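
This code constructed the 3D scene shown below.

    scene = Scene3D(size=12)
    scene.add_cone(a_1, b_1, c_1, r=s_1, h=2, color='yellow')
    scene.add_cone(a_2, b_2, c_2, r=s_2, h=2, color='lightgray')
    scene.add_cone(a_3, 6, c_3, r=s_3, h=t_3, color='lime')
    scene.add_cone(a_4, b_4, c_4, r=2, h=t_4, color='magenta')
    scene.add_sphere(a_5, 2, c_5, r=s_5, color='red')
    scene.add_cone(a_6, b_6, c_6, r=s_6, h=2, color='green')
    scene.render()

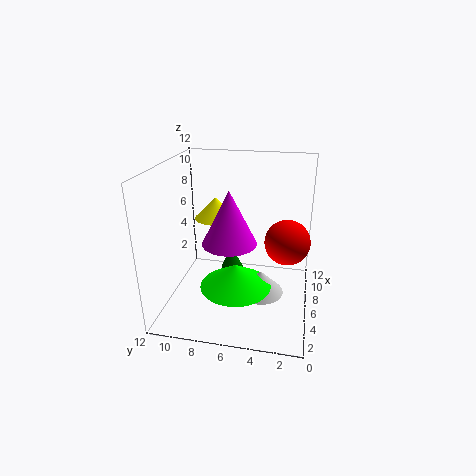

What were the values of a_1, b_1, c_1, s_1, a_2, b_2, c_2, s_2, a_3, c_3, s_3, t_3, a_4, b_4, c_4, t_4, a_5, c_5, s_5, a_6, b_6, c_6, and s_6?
a_1 = 10, b_1 = 9, c_1 = 6, s_1 = 2, a_2 = 6, b_2 = 4, c_2 = 1, s_2 = 2, a_3 = 5, c_3 = 2, s_3 = 3, t_3 = 2, a_4 = 3, b_4 = 6, c_4 = 7, t_4 = 4, a_5 = 8, c_5 = 5, s_5 = 2, a_6 = 8, b_6 = 7, c_6 = 2, s_6 = 1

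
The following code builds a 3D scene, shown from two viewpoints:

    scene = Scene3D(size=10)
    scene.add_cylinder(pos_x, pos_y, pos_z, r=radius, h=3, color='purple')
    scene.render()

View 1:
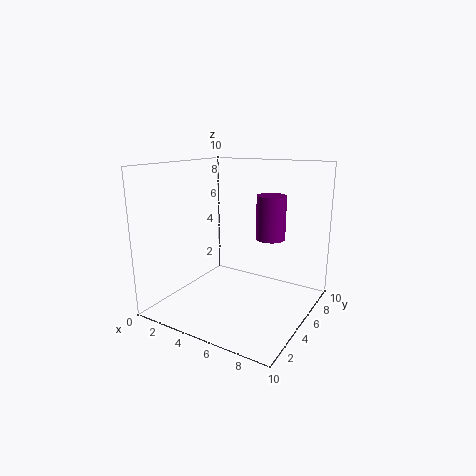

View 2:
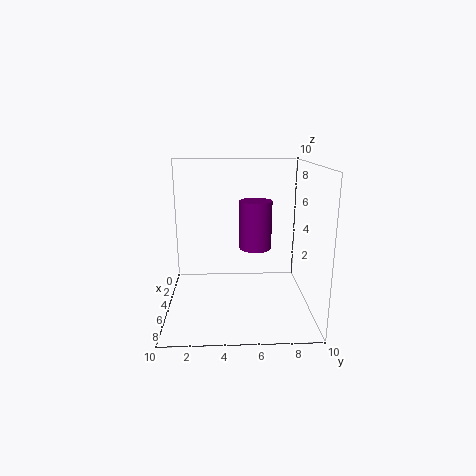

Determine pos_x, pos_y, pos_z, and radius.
pos_x = 7
pos_y = 6
pos_z = 5
radius = 1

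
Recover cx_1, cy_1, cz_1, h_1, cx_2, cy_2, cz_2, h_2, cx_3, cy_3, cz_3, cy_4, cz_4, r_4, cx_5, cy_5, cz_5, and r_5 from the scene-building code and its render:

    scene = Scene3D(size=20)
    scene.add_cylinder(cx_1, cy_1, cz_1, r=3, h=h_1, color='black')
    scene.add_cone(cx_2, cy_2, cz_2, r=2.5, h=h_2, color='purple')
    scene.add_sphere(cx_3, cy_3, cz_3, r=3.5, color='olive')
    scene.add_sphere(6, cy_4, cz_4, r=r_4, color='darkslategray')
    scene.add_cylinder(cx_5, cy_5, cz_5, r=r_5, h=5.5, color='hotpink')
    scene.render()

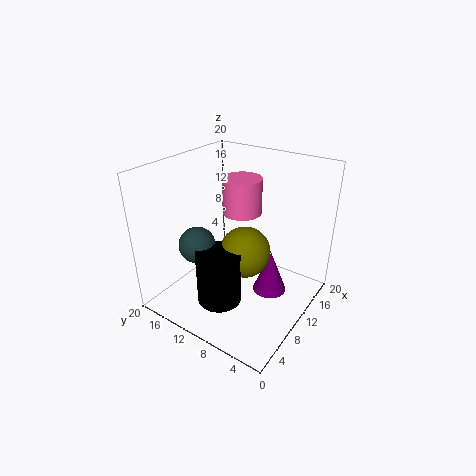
cx_1 = 5.5, cy_1 = 10, cz_1 = 2.5, h_1 = 7.5, cx_2 = 13.5, cy_2 = 6.5, cz_2 = 0.5, h_2 = 6.5, cx_3 = 9.5, cy_3 = 8.5, cz_3 = 8.5, cy_4 = 14, cz_4 = 9.5, r_4 = 2.5, cx_5 = 15.5, cy_5 = 13, cz_5 = 11, r_5 = 3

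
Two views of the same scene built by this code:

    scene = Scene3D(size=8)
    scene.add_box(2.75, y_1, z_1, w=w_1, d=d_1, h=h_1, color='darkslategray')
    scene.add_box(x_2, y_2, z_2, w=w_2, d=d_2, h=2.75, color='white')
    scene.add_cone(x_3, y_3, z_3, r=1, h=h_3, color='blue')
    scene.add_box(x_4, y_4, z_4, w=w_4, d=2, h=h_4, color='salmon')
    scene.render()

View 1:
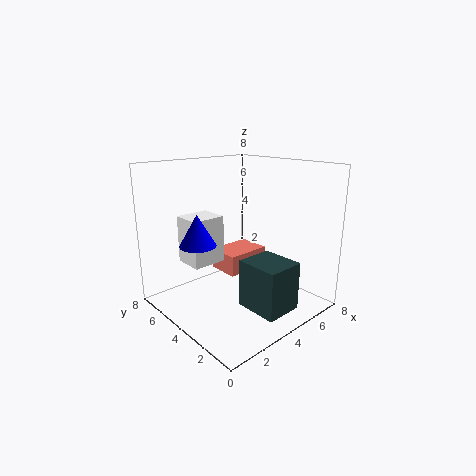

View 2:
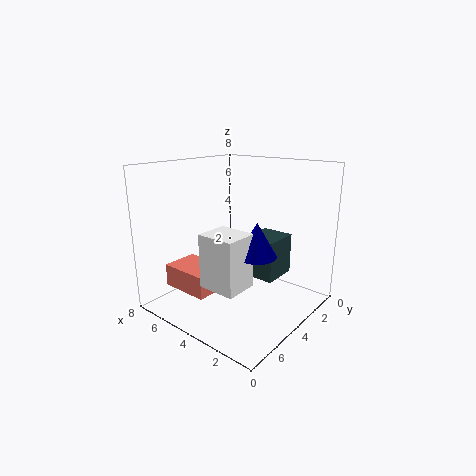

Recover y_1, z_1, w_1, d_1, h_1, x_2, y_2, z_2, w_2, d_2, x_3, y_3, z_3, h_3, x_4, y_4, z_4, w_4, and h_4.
y_1 = 0.25; z_1 = 1; w_1 = 2; d_1 = 2.25; h_1 = 2.5; x_2 = 2; y_2 = 5.25; z_2 = 2.25; w_2 = 2; d_2 = 1.75; x_3 = 2; y_3 = 5; z_3 = 3.75; h_3 = 1.75; x_4 = 4.25; y_4 = 4.75; z_4 = 1.25; w_4 = 2.75; h_4 = 1.25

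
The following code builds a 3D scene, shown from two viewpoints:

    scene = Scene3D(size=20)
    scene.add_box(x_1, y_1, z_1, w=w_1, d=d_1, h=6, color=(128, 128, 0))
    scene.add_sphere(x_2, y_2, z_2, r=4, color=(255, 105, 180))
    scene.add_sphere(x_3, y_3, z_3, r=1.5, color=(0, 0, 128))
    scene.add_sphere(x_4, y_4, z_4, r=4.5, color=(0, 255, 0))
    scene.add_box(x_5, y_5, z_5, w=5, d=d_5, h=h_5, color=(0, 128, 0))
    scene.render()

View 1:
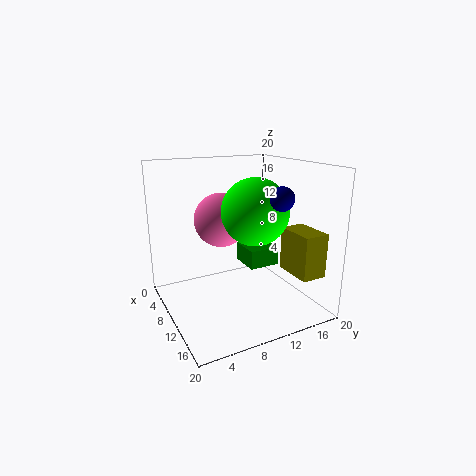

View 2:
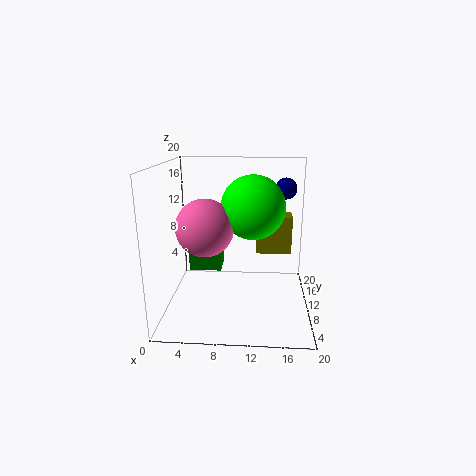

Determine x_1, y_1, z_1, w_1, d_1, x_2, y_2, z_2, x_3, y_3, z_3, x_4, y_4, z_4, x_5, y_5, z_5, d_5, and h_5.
x_1 = 12.5; y_1 = 15.5; z_1 = 5.5; w_1 = 5.5; d_1 = 3.5; x_2 = 5.5; y_2 = 9.5; z_2 = 11.5; x_3 = 16.5; y_3 = 12.5; z_3 = 16.5; x_4 = 12; y_4 = 11.5; z_4 = 14; x_5 = 2; y_5 = 14; z_5 = 3; d_5 = 5; h_5 = 3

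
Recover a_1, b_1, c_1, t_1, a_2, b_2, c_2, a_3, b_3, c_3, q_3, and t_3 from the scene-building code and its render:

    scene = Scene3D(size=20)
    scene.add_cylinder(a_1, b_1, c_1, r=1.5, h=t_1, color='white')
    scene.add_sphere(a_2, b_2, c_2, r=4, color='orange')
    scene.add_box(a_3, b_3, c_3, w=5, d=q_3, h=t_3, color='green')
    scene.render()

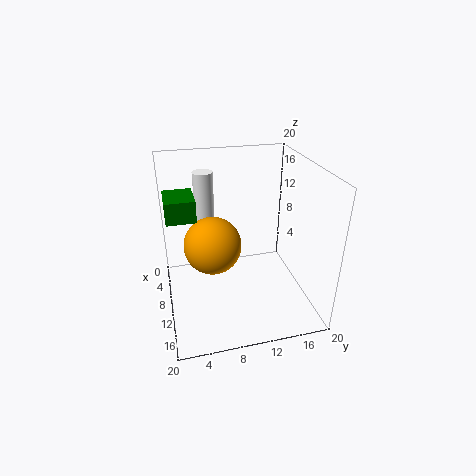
a_1 = 3
b_1 = 6.5
c_1 = 10
t_1 = 7.5
a_2 = 9.5
b_2 = 6.5
c_2 = 9
a_3 = 5
b_3 = 0.5
c_3 = 13
q_3 = 4
t_3 = 3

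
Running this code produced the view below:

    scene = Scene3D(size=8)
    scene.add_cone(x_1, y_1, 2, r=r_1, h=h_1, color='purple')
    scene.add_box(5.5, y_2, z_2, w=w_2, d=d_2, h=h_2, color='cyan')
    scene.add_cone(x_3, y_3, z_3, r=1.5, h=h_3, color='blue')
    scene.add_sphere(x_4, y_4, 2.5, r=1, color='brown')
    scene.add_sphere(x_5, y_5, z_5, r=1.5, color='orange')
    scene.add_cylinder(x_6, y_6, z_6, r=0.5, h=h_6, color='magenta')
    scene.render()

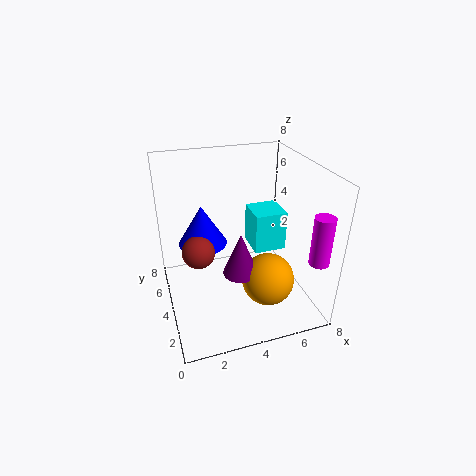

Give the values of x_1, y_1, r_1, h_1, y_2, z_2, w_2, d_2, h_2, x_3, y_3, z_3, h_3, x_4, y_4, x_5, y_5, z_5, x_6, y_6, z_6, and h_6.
x_1 = 4; y_1 = 3.5; r_1 = 1; h_1 = 2.5; y_2 = 5; z_2 = 2; w_2 = 2; d_2 = 2; h_2 = 2.5; x_3 = 2.5; y_3 = 6.5; z_3 = 2.5; h_3 = 2.5; x_4 = 2; y_4 = 5.5; x_5 = 5.5; y_5 = 3; z_5 = 1.5; x_6 = 7; y_6 = 0.5; z_6 = 4; h_6 = 2.5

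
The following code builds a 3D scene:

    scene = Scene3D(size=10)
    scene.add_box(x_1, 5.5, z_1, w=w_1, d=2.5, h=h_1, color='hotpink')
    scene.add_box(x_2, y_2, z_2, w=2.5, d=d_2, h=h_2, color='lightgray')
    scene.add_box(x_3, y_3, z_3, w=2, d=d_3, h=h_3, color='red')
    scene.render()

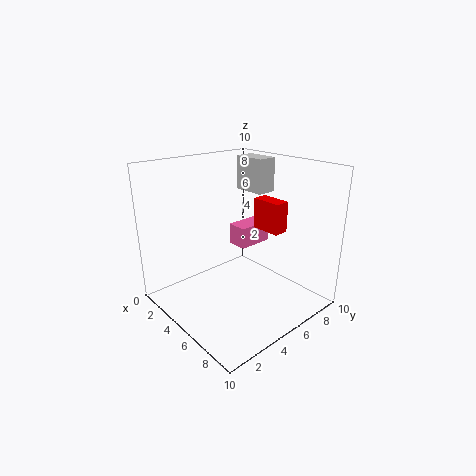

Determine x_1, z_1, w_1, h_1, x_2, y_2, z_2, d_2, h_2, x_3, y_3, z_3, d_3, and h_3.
x_1 = 3.5
z_1 = 4
w_1 = 1.5
h_1 = 1.5
x_2 = 2
y_2 = 7.5
z_2 = 7.5
d_2 = 1.5
h_2 = 2.5
x_3 = 6
y_3 = 5.5
z_3 = 6
d_3 = 1
h_3 = 2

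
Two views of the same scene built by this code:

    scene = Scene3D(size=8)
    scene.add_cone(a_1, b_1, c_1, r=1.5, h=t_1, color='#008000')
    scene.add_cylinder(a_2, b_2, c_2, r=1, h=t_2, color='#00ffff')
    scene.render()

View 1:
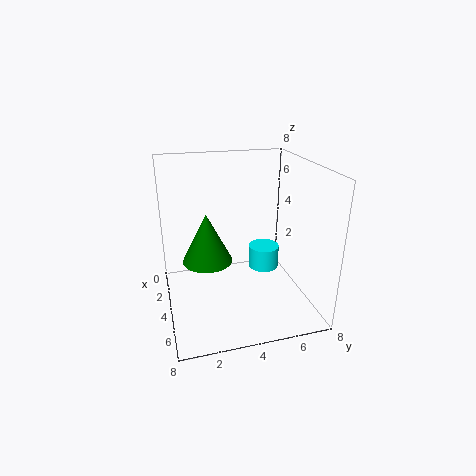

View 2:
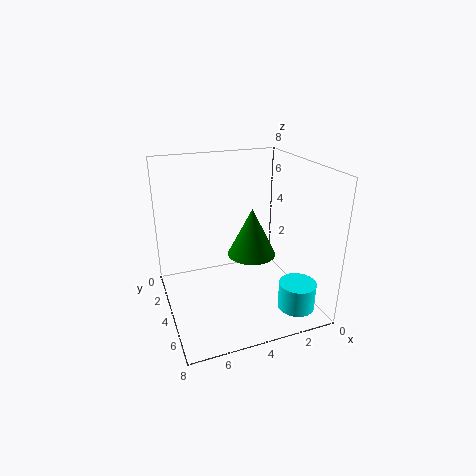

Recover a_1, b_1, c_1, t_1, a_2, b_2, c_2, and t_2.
a_1 = 2.5; b_1 = 2.5; c_1 = 2; t_1 = 3; a_2 = 1.5; b_2 = 6.5; c_2 = 0.5; t_2 = 1.5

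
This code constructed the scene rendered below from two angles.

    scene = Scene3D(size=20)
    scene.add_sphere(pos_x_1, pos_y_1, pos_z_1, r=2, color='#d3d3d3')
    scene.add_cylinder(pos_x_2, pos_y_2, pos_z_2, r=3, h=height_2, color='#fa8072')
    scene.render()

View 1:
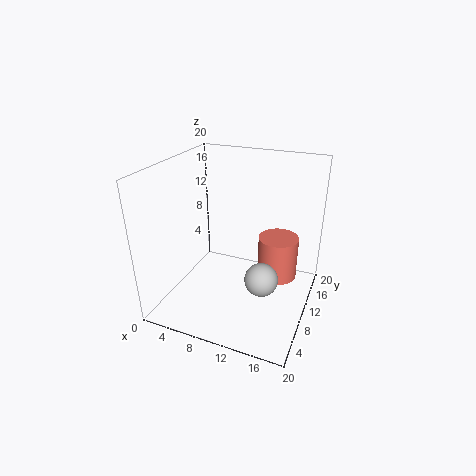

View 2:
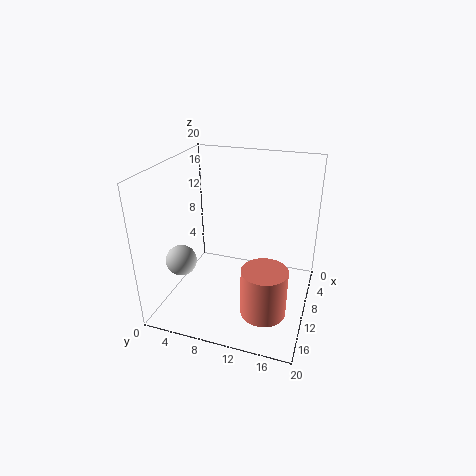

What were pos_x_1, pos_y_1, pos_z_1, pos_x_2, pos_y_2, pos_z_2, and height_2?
pos_x_1 = 15.5
pos_y_1 = 4
pos_z_1 = 8.5
pos_x_2 = 14.5
pos_y_2 = 15
pos_z_2 = 2
height_2 = 6.5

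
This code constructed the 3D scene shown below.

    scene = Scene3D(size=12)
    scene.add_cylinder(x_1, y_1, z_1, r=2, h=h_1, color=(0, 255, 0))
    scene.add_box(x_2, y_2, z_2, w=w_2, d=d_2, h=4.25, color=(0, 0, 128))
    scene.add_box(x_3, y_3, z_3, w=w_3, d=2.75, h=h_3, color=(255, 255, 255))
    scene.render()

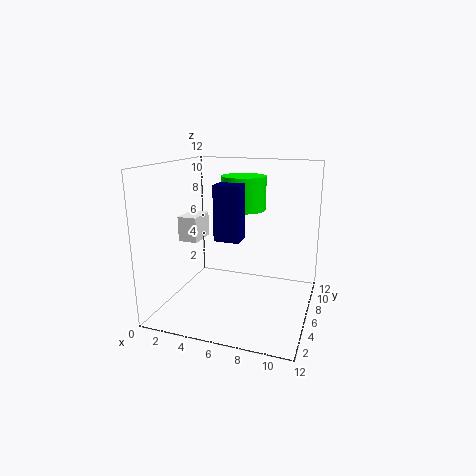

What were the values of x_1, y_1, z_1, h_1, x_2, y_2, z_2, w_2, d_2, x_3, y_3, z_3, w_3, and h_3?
x_1 = 5.5, y_1 = 9, z_1 = 7.75, h_1 = 3, x_2 = 5, y_2 = 3.25, z_2 = 6.5, w_2 = 2, d_2 = 1.5, x_3 = 0.25, y_3 = 6.25, z_3 = 5, w_3 = 1.75, h_3 = 2.25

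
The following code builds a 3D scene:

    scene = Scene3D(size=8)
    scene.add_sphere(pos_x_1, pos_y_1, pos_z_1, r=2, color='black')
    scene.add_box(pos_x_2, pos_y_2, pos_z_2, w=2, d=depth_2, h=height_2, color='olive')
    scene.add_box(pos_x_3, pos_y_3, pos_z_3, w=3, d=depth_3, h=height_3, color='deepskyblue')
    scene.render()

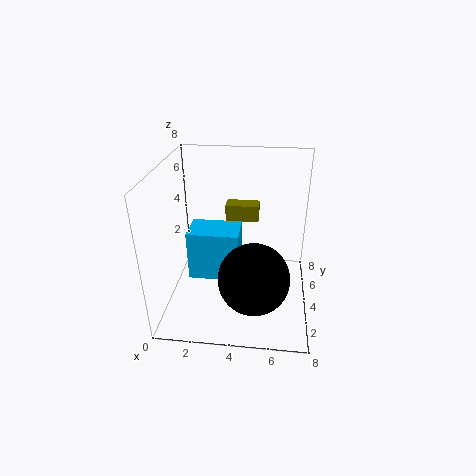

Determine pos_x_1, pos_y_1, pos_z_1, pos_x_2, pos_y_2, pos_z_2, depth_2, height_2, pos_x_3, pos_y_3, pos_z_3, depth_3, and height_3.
pos_x_1 = 5, pos_y_1 = 3, pos_z_1 = 2, pos_x_2 = 3, pos_y_2 = 6, pos_z_2 = 4, depth_2 = 1, height_2 = 1, pos_x_3 = 1, pos_y_3 = 4, pos_z_3 = 1, depth_3 = 2, height_3 = 3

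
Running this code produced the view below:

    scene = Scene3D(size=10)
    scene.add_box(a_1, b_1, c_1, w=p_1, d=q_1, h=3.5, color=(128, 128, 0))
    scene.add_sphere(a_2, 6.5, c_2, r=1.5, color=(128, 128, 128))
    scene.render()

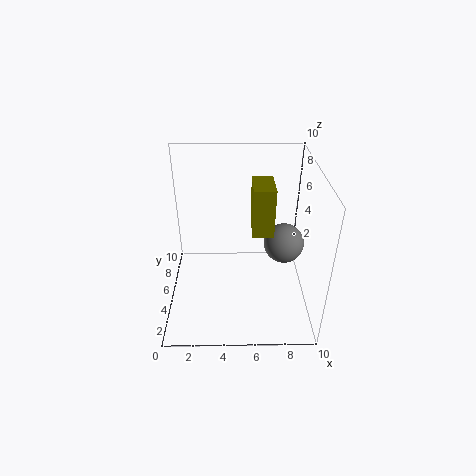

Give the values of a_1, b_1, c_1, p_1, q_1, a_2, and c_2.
a_1 = 6, b_1 = 5, c_1 = 5, p_1 = 1.5, q_1 = 2.5, a_2 = 8.5, c_2 = 3.5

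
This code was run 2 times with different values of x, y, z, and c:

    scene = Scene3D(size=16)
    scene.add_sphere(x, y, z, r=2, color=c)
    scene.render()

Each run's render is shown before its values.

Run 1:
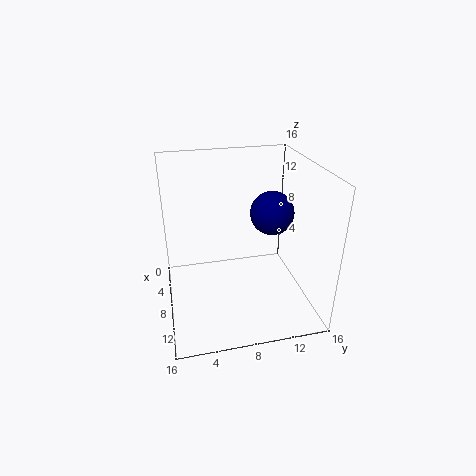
x = 13, y = 10, z = 13, c = 'navy'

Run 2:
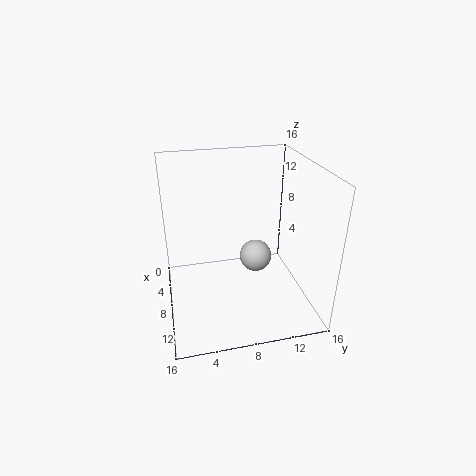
x = 5, y = 11, z = 3.5, c = 'lightgray'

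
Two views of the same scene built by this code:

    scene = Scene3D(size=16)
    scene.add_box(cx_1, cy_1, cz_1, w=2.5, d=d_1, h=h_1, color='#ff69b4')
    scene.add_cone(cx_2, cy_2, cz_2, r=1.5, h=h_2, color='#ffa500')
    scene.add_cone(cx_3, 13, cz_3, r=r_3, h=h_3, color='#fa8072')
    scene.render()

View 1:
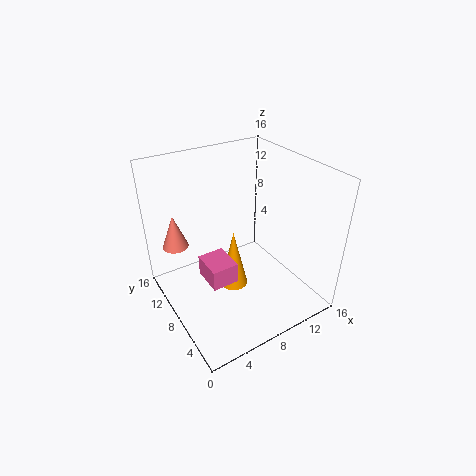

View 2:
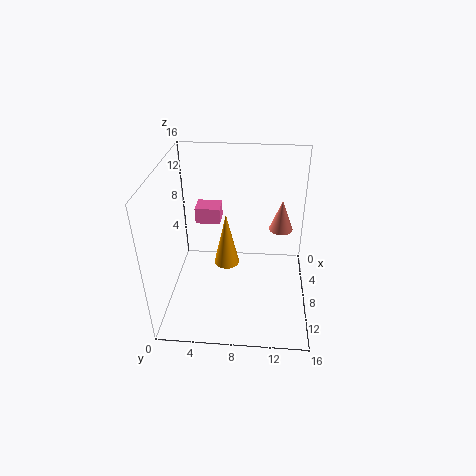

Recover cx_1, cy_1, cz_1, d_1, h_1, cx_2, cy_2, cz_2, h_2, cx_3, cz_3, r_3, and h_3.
cx_1 = 2, cy_1 = 2.5, cz_1 = 7.5, d_1 = 3, h_1 = 2, cx_2 = 6.5, cy_2 = 6.5, cz_2 = 3.5, h_2 = 6.5, cx_3 = 2.5, cz_3 = 6, r_3 = 1.5, h_3 = 4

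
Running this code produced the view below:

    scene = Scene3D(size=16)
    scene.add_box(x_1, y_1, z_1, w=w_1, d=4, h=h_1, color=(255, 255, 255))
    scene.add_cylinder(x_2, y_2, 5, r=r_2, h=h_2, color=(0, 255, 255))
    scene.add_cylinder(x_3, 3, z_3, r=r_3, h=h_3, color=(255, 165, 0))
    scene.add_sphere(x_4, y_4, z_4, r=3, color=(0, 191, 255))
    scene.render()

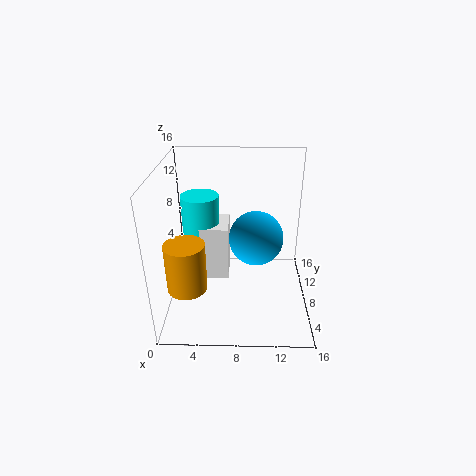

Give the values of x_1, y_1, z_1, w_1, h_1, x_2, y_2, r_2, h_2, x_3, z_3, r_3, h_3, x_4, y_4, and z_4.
x_1 = 4, y_1 = 6, z_1 = 4, w_1 = 3, h_1 = 6, x_2 = 4, y_2 = 8, r_2 = 2, h_2 = 8, x_3 = 3, z_3 = 5, r_3 = 2, h_3 = 5, x_4 = 10, y_4 = 8, z_4 = 8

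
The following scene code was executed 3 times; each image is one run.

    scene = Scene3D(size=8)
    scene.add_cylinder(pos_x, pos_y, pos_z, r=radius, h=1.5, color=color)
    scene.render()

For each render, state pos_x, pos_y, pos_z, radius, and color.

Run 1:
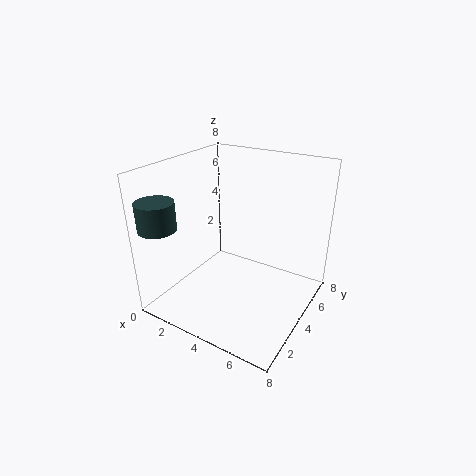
pos_x = 1
pos_y = 1
pos_z = 5
radius = 1
color = 'darkslategray'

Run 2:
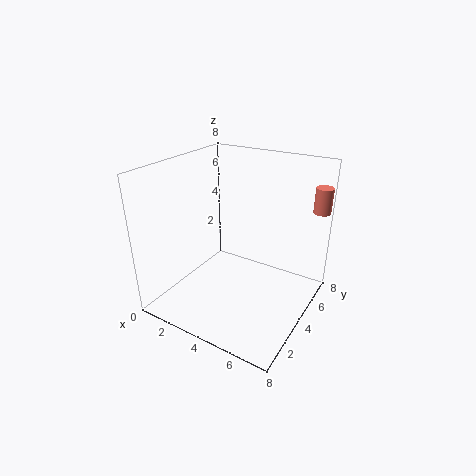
pos_x = 7.5
pos_y = 7.5
pos_z = 5
radius = 0.5
color = 'salmon'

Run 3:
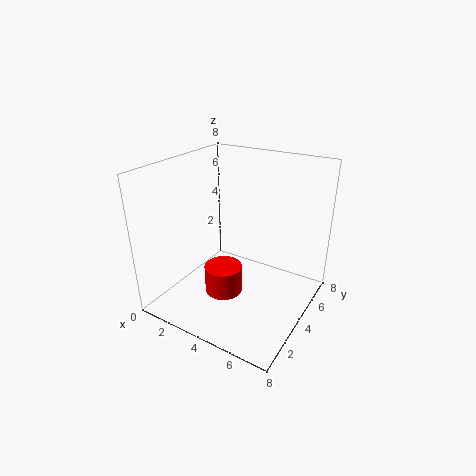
pos_x = 4
pos_y = 2.5
pos_z = 1.5
radius = 1
color = 'red'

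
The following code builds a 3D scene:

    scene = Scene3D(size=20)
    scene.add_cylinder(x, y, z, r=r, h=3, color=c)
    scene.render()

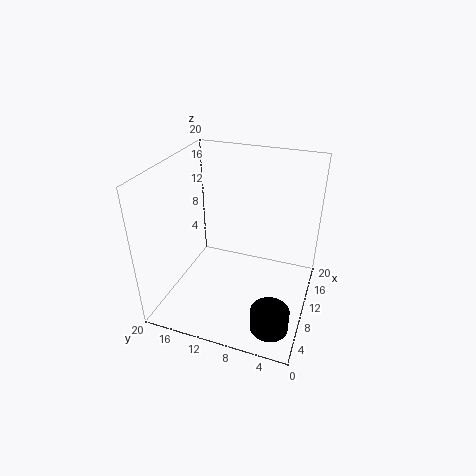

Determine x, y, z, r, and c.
x = 4
y = 3.5
z = 1
r = 2.5
c = 'black'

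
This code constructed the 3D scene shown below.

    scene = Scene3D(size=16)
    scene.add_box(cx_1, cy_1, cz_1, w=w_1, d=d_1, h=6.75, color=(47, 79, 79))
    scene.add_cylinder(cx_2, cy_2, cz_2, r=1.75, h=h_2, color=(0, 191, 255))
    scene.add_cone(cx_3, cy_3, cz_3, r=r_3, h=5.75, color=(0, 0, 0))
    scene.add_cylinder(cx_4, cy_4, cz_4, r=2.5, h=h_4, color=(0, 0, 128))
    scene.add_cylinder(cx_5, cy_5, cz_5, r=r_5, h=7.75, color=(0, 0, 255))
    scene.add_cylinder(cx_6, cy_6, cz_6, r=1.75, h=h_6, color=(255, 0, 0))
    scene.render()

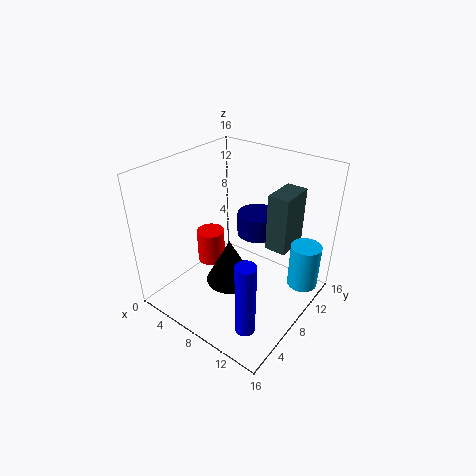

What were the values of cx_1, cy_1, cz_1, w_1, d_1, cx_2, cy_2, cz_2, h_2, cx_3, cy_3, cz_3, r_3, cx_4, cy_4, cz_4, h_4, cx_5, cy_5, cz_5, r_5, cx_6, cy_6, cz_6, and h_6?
cx_1 = 9.75
cy_1 = 11
cz_1 = 5.75
w_1 = 2.5
d_1 = 4.25
cx_2 = 14.25
cy_2 = 12.5
cz_2 = 1.75
h_2 = 5.25
cx_3 = 5.75
cy_3 = 9.25
cz_3 = 0.25
r_3 = 3
cx_4 = 7.25
cy_4 = 13
cz_4 = 6
h_4 = 2.75
cx_5 = 13.25
cy_5 = 2.25
cz_5 = 2.25
r_5 = 1
cx_6 = 2.25
cy_6 = 9.75
cz_6 = 1.75
h_6 = 4.25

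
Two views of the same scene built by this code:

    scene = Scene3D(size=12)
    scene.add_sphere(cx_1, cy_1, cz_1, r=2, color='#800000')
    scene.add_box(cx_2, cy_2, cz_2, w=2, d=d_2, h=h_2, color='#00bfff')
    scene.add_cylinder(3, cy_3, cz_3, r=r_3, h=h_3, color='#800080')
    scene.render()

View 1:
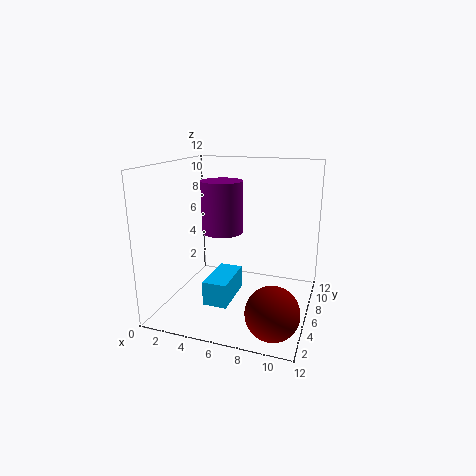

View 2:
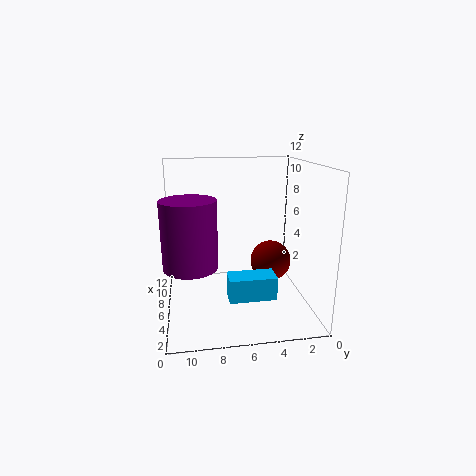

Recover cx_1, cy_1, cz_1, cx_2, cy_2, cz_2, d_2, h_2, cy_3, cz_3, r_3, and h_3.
cx_1 = 10
cy_1 = 2
cz_1 = 2
cx_2 = 4
cy_2 = 3
cz_2 = 1
d_2 = 4
h_2 = 2
cy_3 = 10
cz_3 = 5
r_3 = 2
h_3 = 5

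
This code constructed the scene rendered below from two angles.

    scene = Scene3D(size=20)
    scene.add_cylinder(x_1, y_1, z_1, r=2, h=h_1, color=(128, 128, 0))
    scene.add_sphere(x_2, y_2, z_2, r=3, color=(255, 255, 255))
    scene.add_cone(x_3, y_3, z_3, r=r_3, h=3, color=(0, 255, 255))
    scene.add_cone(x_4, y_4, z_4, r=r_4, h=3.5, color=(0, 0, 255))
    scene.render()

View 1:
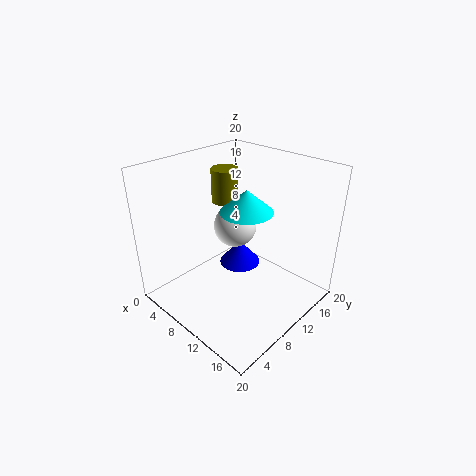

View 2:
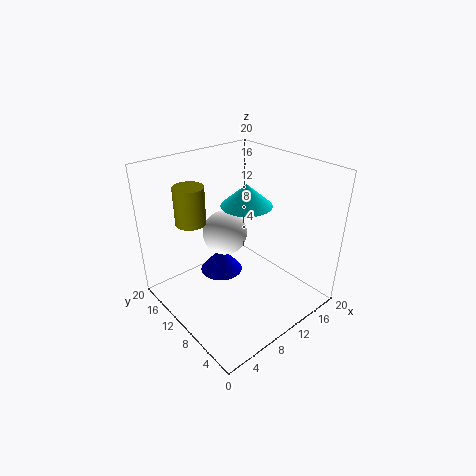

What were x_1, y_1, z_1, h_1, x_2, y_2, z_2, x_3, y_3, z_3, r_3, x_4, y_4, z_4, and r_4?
x_1 = 4.5, y_1 = 13, z_1 = 13, h_1 = 5, x_2 = 8.5, y_2 = 11, z_2 = 11, x_3 = 11.5, y_3 = 10, z_3 = 14.5, r_3 = 3.5, x_4 = 8.5, y_4 = 12, z_4 = 4.5, r_4 = 3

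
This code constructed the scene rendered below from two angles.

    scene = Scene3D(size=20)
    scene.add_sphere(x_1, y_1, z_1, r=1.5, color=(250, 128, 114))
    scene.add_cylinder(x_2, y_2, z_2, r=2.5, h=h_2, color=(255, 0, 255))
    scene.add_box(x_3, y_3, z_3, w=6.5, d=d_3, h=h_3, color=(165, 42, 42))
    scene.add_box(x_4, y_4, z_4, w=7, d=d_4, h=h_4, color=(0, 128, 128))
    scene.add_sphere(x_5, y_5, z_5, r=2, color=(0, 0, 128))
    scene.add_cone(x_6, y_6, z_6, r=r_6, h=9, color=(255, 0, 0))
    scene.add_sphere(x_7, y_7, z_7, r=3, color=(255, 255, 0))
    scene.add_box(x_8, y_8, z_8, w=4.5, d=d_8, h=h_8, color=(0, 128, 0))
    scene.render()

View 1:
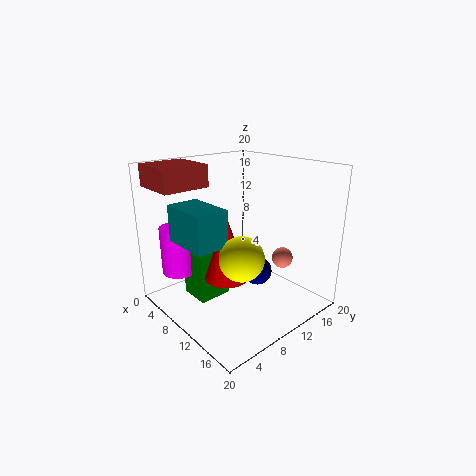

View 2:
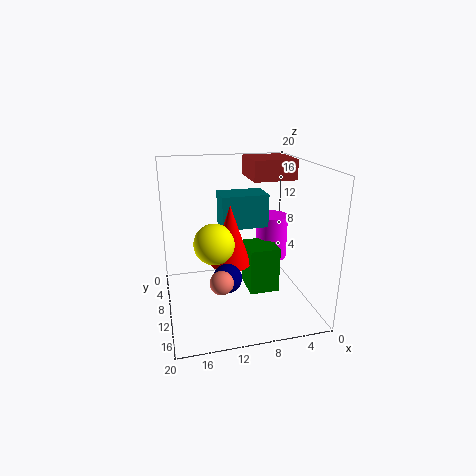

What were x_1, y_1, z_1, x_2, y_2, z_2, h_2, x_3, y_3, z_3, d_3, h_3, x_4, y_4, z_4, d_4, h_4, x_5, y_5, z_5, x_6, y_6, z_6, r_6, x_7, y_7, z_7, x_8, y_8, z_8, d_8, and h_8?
x_1 = 13.5; y_1 = 15.5; z_1 = 6.5; x_2 = 3; y_2 = 4.5; z_2 = 4; h_2 = 7; x_3 = 0.5; y_3 = 1; z_3 = 17; d_3 = 6.5; h_3 = 3; x_4 = 4.5; y_4 = 2.5; z_4 = 10; d_4 = 4.5; h_4 = 5; x_5 = 12; y_5 = 12; z_5 = 5; x_6 = 10.5; y_6 = 7.5; z_6 = 5; r_6 = 3; x_7 = 13; y_7 = 8; z_7 = 8.5; x_8 = 3.5; y_8 = 5; z_8 = 0.5; d_8 = 5; h_8 = 7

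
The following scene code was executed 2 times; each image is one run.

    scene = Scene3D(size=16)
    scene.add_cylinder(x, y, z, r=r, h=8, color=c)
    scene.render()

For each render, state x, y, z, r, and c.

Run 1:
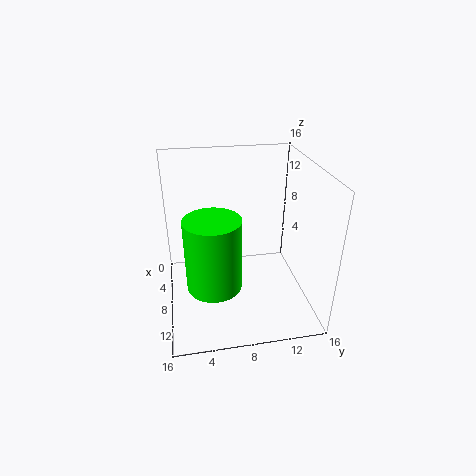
x = 10; y = 5; z = 3.5; r = 3; c = 'lime'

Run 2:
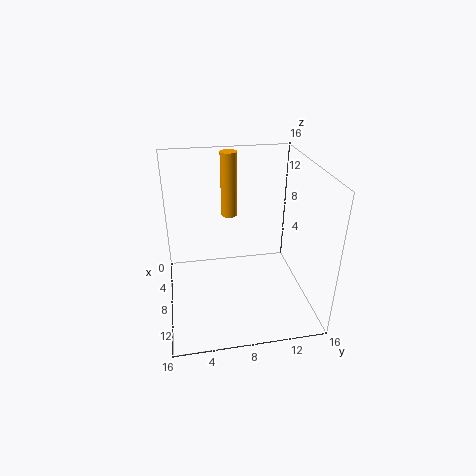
x = 2; y = 8; z = 8; r = 1; c = 'orange'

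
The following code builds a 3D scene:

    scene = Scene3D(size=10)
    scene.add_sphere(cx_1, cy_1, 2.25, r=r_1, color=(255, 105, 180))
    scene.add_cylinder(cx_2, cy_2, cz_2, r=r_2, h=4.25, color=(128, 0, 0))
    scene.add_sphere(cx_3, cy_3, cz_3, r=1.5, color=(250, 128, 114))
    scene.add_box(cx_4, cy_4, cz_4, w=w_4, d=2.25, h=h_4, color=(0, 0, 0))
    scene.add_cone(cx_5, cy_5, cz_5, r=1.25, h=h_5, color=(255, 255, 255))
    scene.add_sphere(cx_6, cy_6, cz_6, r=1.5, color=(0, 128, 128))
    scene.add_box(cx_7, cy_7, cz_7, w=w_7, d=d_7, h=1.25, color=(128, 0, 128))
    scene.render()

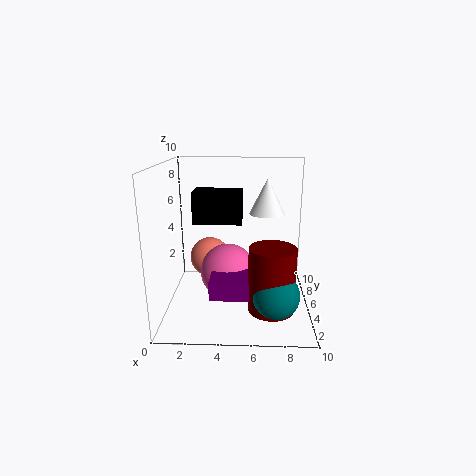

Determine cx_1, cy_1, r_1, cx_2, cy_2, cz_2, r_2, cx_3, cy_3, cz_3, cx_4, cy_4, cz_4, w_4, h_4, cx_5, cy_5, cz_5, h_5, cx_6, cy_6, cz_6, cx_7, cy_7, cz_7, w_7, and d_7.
cx_1 = 4.25; cy_1 = 5.5; r_1 = 2; cx_2 = 7.25; cy_2 = 2.5; cz_2 = 1; r_2 = 1.5; cx_3 = 2.75; cy_3 = 7; cz_3 = 2.75; cx_4 = 1.75; cy_4 = 5.5; cz_4 = 5.75; w_4 = 3.5; h_4 = 2.25; cx_5 = 7; cy_5 = 6; cz_5 = 6.5; h_5 = 2.5; cx_6 = 7.5; cy_6 = 2; cz_6 = 2.25; cx_7 = 3.25; cy_7 = 2; cz_7 = 1.75; w_7 = 3.25; d_7 = 2.25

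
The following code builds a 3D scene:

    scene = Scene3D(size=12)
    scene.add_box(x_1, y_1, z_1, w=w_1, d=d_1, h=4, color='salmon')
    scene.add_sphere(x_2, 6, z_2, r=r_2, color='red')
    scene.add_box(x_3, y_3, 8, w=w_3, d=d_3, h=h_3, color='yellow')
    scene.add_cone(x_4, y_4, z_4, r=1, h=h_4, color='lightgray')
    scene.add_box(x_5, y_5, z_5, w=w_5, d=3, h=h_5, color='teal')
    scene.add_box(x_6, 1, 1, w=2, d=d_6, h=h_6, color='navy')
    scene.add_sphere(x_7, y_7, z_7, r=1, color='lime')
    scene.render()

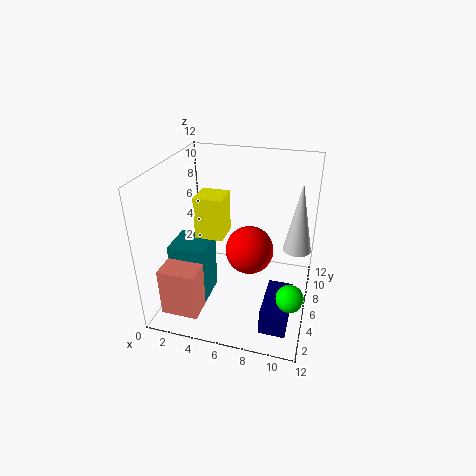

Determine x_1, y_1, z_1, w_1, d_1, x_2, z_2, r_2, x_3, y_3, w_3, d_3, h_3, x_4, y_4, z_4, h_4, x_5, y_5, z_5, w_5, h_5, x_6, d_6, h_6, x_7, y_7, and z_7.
x_1 = 1; y_1 = 1; z_1 = 1; w_1 = 3; d_1 = 2; x_2 = 7; z_2 = 5; r_2 = 2; x_3 = 4; y_3 = 2; w_3 = 2; d_3 = 2; h_3 = 3; x_4 = 11; y_4 = 4; z_4 = 7; h_4 = 5; x_5 = 1; y_5 = 3; z_5 = 1; w_5 = 3; h_5 = 5; x_6 = 9; d_6 = 4; h_6 = 2; x_7 = 11; y_7 = 2; z_7 = 4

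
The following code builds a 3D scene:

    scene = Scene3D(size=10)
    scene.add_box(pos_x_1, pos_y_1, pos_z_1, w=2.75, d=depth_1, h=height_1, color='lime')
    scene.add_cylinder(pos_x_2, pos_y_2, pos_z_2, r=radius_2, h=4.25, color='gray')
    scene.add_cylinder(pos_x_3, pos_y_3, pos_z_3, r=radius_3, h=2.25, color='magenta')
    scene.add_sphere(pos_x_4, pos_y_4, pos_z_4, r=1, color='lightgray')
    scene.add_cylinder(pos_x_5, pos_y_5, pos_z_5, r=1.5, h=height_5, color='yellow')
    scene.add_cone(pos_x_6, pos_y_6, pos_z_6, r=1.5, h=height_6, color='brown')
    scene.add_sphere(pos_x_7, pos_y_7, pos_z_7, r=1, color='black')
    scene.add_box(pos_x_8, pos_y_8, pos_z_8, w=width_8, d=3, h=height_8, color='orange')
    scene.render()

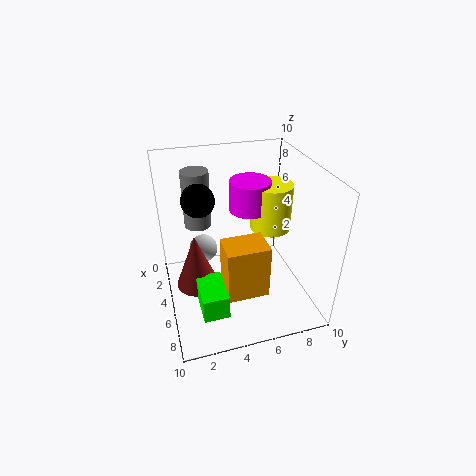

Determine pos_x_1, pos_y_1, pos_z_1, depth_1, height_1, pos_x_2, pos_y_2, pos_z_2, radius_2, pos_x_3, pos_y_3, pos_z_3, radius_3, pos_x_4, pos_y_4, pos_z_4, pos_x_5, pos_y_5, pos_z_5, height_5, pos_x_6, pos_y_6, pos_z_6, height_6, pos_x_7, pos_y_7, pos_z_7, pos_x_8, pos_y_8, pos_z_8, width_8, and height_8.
pos_x_1 = 5.5, pos_y_1 = 1.75, pos_z_1 = 1, depth_1 = 1.75, height_1 = 1.75, pos_x_2 = 2, pos_y_2 = 2.75, pos_z_2 = 4.75, radius_2 = 1, pos_x_3 = 3, pos_y_3 = 6.5, pos_z_3 = 6, radius_3 = 1.5, pos_x_4 = 3.75, pos_y_4 = 2.75, pos_z_4 = 3.75, pos_x_5 = 3.5, pos_y_5 = 8, pos_z_5 = 4.5, height_5 = 3.5, pos_x_6 = 4.75, pos_y_6 = 2, pos_z_6 = 1.5, height_6 = 4, pos_x_7 = 6, pos_y_7 = 2.25, pos_z_7 = 8.75, pos_x_8 = 4.75, pos_y_8 = 3.75, pos_z_8 = 1, width_8 = 2.25, height_8 = 4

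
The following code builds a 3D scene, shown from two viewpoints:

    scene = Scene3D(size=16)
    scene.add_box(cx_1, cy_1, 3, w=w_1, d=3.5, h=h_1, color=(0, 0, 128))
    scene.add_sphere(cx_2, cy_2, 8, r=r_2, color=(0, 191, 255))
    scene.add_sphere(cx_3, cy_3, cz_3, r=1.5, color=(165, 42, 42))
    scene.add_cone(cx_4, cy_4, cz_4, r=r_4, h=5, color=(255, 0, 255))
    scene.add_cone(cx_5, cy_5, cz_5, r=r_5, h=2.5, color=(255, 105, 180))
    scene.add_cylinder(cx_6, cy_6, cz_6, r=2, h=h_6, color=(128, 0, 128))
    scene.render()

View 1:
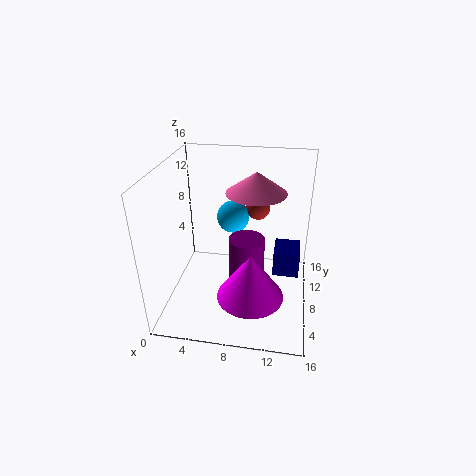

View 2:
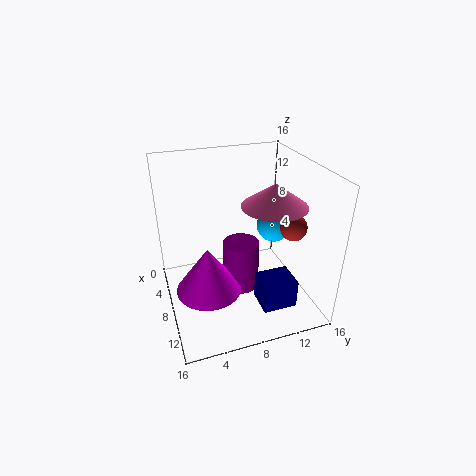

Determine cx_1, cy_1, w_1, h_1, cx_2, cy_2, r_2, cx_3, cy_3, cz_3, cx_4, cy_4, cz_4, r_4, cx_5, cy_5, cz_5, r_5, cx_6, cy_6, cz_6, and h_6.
cx_1 = 12; cy_1 = 8.5; w_1 = 3; h_1 = 3; cx_2 = 6.5; cy_2 = 13; r_2 = 2; cx_3 = 9.5; cy_3 = 14; cz_3 = 9; cx_4 = 10; cy_4 = 4; cz_4 = 3.5; r_4 = 3.5; cx_5 = 9.5; cy_5 = 11.5; cz_5 = 12; r_5 = 3.5; cx_6 = 9; cy_6 = 8; cz_6 = 2.5; h_6 = 5.5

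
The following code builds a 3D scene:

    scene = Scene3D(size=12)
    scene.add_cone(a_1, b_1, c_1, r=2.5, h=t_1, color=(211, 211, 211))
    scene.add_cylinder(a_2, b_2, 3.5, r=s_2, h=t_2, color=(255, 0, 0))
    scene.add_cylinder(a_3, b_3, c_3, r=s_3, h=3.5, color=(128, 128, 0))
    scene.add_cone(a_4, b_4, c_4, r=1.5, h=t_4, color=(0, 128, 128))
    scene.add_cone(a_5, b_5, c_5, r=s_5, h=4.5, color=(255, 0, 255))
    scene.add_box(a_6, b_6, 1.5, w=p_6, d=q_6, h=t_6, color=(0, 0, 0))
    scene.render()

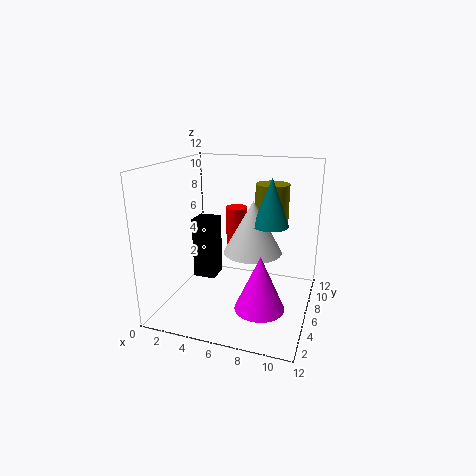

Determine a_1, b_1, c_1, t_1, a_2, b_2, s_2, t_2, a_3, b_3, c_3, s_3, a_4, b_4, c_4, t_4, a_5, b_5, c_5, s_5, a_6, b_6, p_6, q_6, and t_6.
a_1 = 7; b_1 = 7; c_1 = 4.5; t_1 = 4.5; a_2 = 4.5; b_2 = 10; s_2 = 1; t_2 = 4; a_3 = 8; b_3 = 9.5; c_3 = 6.5; s_3 = 1.5; a_4 = 8.5; b_4 = 7; c_4 = 7; t_4 = 4; a_5 = 8.5; b_5 = 4; c_5 = 1; s_5 = 2; a_6 = 1.5; b_6 = 6.5; p_6 = 2; q_6 = 2; t_6 = 5.5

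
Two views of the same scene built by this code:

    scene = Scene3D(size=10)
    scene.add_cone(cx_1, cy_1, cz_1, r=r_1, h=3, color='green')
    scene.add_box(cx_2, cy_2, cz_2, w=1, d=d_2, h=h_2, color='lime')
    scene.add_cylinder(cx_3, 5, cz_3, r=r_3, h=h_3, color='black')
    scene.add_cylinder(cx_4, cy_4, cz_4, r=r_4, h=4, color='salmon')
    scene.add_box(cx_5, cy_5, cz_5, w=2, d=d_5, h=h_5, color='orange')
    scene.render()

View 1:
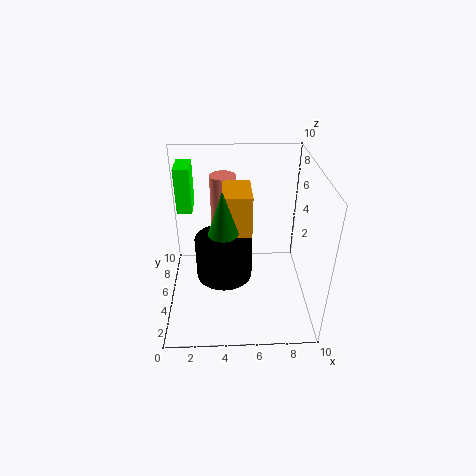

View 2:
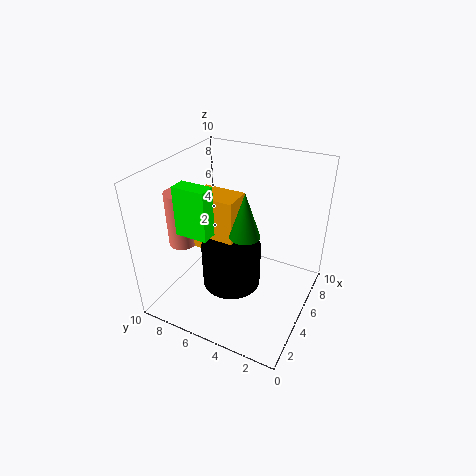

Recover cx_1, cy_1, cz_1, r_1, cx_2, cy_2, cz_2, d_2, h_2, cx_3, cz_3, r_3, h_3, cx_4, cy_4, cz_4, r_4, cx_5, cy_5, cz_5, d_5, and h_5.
cx_1 = 4
cy_1 = 4
cz_1 = 6
r_1 = 1
cx_2 = 1
cy_2 = 5
cz_2 = 7
d_2 = 2
h_2 = 3
cx_3 = 4
cz_3 = 2
r_3 = 2
h_3 = 3
cx_4 = 4
cy_4 = 9
cz_4 = 4
r_4 = 1
cx_5 = 4
cy_5 = 5
cz_5 = 4
d_5 = 3
h_5 = 4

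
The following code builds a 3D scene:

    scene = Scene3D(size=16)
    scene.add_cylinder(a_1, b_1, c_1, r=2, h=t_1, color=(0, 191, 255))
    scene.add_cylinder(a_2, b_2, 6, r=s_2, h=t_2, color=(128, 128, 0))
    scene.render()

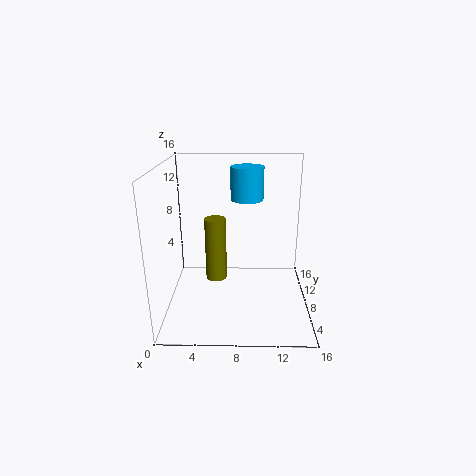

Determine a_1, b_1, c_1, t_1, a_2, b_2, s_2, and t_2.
a_1 = 9
b_1 = 13
c_1 = 11
t_1 = 4
a_2 = 6
b_2 = 3
s_2 = 1
t_2 = 6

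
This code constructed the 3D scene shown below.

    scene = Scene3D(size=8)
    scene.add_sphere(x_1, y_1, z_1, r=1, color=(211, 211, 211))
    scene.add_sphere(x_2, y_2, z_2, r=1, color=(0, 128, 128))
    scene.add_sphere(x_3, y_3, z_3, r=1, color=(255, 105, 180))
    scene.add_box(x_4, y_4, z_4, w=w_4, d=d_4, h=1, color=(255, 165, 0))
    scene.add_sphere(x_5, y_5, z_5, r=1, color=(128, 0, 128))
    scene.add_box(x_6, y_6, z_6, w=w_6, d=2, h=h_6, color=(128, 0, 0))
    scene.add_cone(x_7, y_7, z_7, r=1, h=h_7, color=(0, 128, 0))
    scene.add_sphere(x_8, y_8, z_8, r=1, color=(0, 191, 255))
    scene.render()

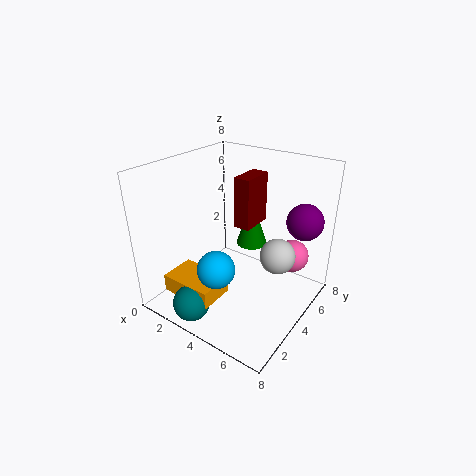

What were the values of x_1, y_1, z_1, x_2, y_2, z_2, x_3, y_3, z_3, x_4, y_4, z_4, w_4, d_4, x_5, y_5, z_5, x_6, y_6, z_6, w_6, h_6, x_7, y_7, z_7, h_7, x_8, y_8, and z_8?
x_1 = 6
y_1 = 5
z_1 = 3
x_2 = 3
y_2 = 1
z_2 = 1
x_3 = 6
y_3 = 7
z_3 = 2
x_4 = 1
y_4 = 1
z_4 = 1
w_4 = 3
d_4 = 2
x_5 = 7
y_5 = 6
z_5 = 5
x_6 = 3
y_6 = 5
z_6 = 4
w_6 = 1
h_6 = 3
x_7 = 3
y_7 = 7
z_7 = 2
h_7 = 3
x_8 = 4
y_8 = 2
z_8 = 3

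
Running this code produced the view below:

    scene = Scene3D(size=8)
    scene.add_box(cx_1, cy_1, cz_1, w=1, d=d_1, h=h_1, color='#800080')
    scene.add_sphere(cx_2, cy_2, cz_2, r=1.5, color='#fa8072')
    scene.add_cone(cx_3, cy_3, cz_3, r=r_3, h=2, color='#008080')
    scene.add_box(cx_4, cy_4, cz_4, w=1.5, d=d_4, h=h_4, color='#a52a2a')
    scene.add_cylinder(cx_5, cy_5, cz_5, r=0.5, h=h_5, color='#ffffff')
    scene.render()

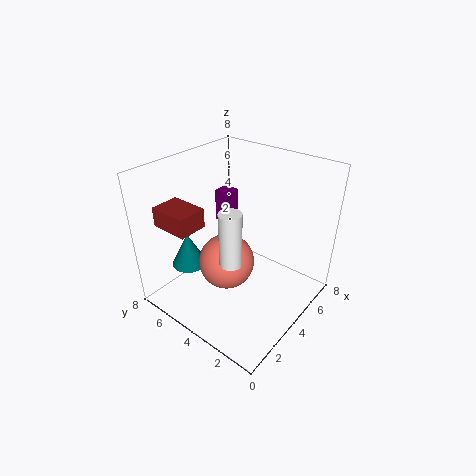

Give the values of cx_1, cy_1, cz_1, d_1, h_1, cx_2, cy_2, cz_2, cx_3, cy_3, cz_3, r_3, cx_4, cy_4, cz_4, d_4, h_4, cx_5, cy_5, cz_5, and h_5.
cx_1 = 5.5; cy_1 = 6; cz_1 = 3.5; d_1 = 1; h_1 = 2; cx_2 = 3; cy_2 = 4; cz_2 = 3; cx_3 = 2.5; cy_3 = 6.5; cz_3 = 2; r_3 = 1; cx_4 = 0.5; cy_4 = 4.5; cz_4 = 5.5; d_4 = 2; h_4 = 1; cx_5 = 1; cy_5 = 2; cz_5 = 5; h_5 = 2.5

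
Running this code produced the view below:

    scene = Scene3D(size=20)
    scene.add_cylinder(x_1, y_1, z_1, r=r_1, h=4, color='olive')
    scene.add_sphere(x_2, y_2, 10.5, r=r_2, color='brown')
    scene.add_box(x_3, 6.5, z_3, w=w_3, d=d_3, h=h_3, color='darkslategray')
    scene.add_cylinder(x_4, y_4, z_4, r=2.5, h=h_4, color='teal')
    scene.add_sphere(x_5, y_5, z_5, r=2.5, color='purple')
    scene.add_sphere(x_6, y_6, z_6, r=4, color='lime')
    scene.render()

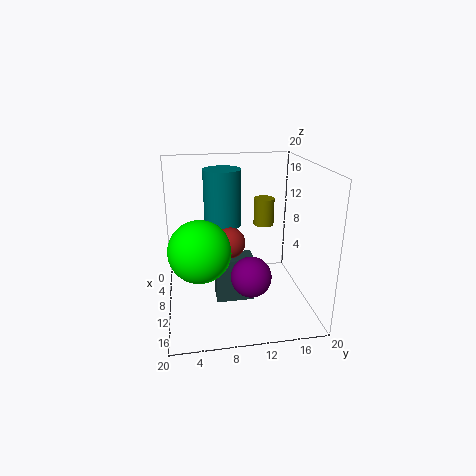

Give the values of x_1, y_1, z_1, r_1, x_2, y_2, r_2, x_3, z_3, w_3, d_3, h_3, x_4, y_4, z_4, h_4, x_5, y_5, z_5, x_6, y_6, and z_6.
x_1 = 6.5; y_1 = 14.5; z_1 = 10.5; r_1 = 1.5; x_2 = 12.5; y_2 = 8.5; r_2 = 2; x_3 = 11; z_3 = 2.5; w_3 = 3; d_3 = 5; h_3 = 6; x_4 = 9.5; y_4 = 8; z_4 = 12; h_4 = 7.5; x_5 = 16.5; y_5 = 10.5; z_5 = 7.5; x_6 = 13.5; y_6 = 4.5; z_6 = 10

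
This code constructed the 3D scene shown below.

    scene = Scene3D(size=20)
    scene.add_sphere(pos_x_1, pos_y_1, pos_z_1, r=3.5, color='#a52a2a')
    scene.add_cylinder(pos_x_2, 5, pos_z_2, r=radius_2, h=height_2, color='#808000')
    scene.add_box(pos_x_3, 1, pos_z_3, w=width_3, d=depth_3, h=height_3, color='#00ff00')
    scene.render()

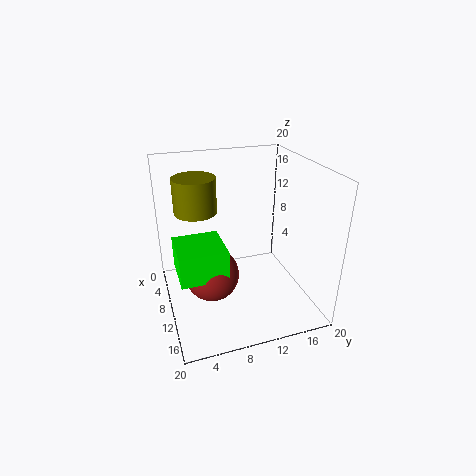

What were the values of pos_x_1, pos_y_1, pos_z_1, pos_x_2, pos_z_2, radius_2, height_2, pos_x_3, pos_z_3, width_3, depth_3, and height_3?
pos_x_1 = 12.75
pos_y_1 = 5.5
pos_z_1 = 6.75
pos_x_2 = 6.25
pos_z_2 = 13
radius_2 = 3
height_2 = 5
pos_x_3 = 9.75
pos_z_3 = 7.5
width_3 = 6
depth_3 = 6
height_3 = 4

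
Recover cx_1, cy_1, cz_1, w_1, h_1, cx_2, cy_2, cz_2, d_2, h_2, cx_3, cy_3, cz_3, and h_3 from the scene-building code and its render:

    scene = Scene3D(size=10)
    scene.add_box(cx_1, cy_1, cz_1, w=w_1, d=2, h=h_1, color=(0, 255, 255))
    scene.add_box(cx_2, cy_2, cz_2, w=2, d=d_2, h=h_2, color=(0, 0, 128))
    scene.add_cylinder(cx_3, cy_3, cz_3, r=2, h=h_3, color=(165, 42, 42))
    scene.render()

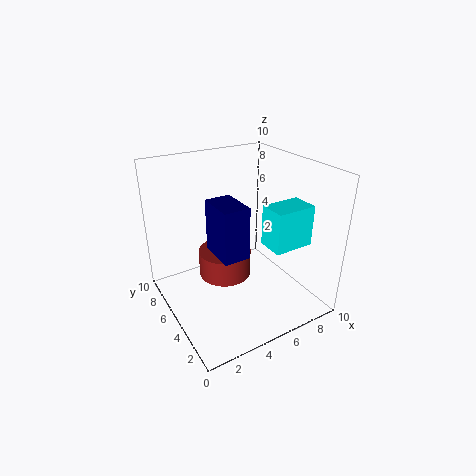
cx_1 = 7, cy_1 = 3, cz_1 = 4, w_1 = 3, h_1 = 3, cx_2 = 4, cy_2 = 5, cz_2 = 3, d_2 = 3, h_2 = 4, cx_3 = 5, cy_3 = 7, cz_3 = 1, h_3 = 2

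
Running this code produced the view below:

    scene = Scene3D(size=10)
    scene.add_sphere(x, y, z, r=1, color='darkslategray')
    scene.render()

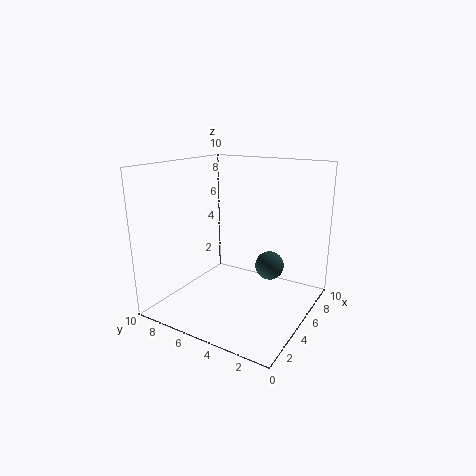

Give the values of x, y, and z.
x = 6, y = 3, z = 3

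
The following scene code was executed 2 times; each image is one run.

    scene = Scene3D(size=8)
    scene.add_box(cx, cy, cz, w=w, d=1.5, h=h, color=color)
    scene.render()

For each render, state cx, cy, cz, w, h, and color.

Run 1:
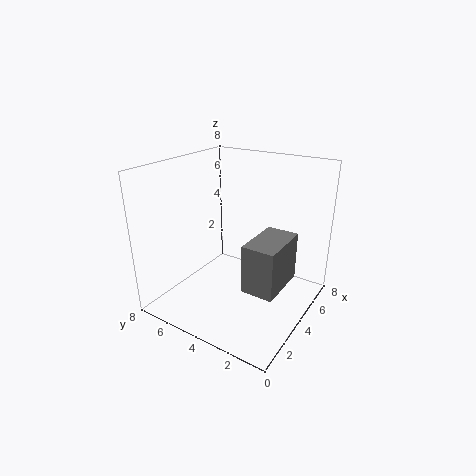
cx = 0.75
cy = 0.25
cz = 3.25
w = 2.5
h = 2.25
color = 'gray'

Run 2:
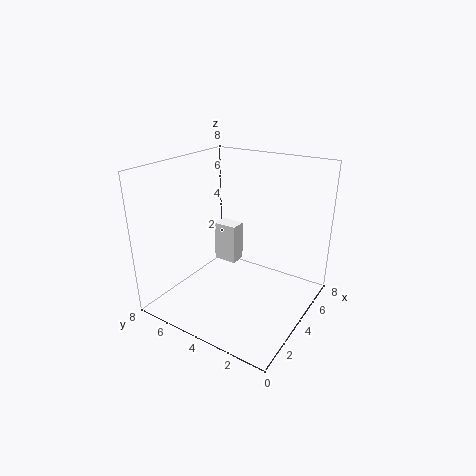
cx = 5.5
cy = 5.25
cz = 1.25
w = 1
h = 2.5
color = 'white'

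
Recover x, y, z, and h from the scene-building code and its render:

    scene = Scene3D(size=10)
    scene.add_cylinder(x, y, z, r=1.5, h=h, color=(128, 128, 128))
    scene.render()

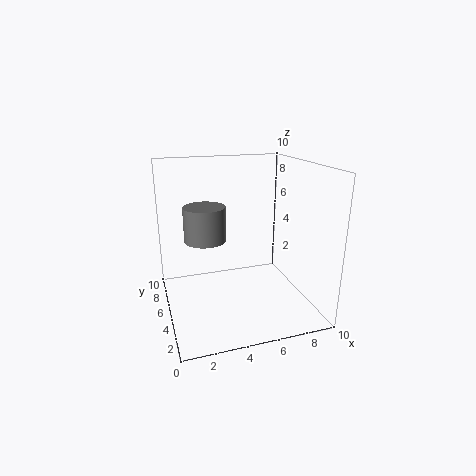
x = 3; y = 6.5; z = 4.5; h = 2.5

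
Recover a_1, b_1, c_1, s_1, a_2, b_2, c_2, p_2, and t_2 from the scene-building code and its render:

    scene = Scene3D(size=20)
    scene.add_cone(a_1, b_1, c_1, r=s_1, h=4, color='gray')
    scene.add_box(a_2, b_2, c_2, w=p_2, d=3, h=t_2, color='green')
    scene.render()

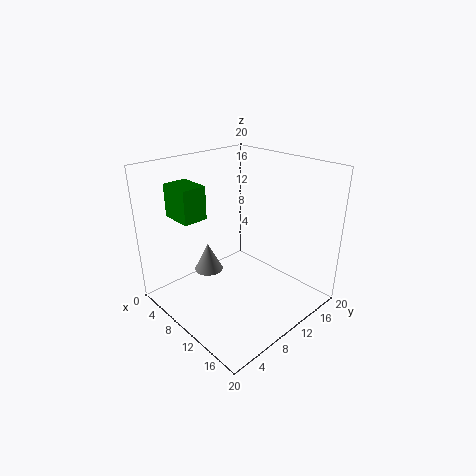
a_1 = 7; b_1 = 7; c_1 = 5; s_1 = 2; a_2 = 7; b_2 = 1; c_2 = 15; p_2 = 4; t_2 = 4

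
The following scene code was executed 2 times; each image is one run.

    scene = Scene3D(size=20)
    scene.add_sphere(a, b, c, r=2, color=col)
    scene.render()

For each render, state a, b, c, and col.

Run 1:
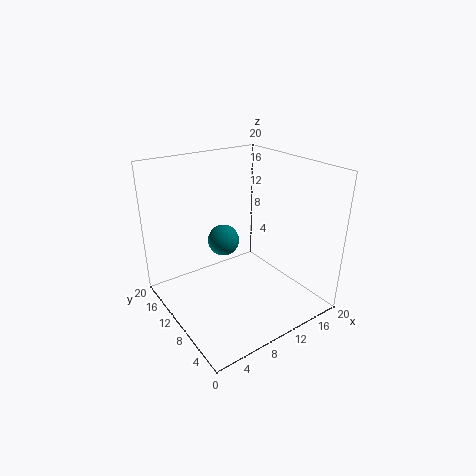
a = 7; b = 9; c = 11; col = 'teal'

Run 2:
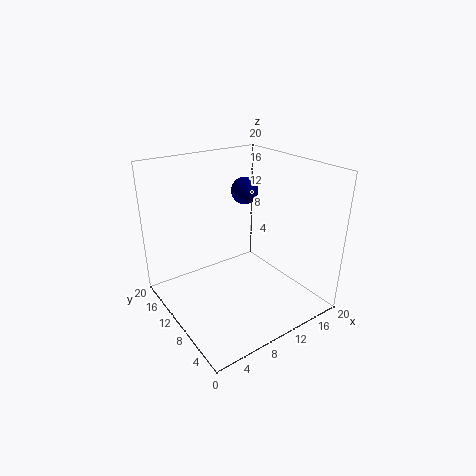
a = 14; b = 14; c = 15; col = 'navy'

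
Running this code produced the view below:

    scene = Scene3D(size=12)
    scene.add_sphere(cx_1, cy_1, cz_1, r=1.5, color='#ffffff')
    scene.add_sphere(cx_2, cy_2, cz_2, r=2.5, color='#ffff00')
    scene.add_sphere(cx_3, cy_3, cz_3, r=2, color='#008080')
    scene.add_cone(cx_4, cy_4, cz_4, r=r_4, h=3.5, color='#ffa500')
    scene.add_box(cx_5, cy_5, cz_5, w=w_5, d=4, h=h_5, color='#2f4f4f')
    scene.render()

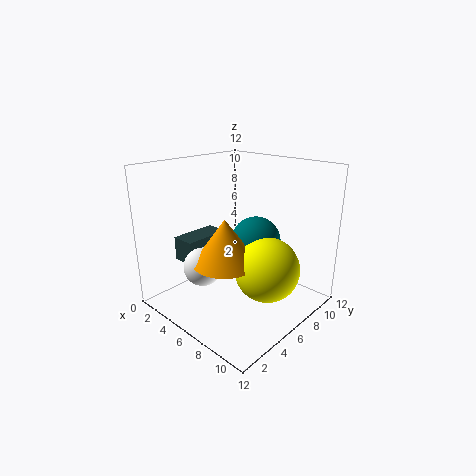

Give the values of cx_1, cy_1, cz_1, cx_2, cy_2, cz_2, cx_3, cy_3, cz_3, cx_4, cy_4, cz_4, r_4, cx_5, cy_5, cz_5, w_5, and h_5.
cx_1 = 5.5, cy_1 = 2.5, cz_1 = 4.5, cx_2 = 9.5, cy_2 = 5.5, cz_2 = 4.5, cx_3 = 7.5, cy_3 = 6.5, cz_3 = 6, cx_4 = 7, cy_4 = 3.5, cz_4 = 5, r_4 = 2.5, cx_5 = 2, cy_5 = 2.5, cz_5 = 4, w_5 = 2, h_5 = 2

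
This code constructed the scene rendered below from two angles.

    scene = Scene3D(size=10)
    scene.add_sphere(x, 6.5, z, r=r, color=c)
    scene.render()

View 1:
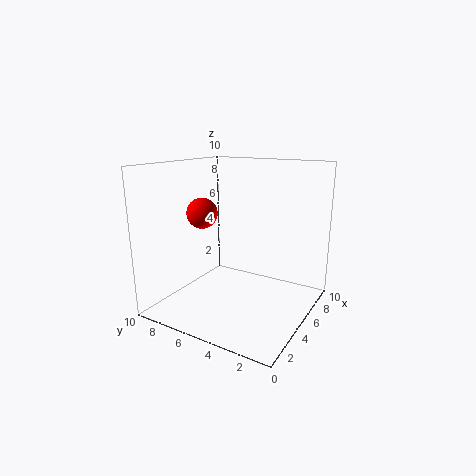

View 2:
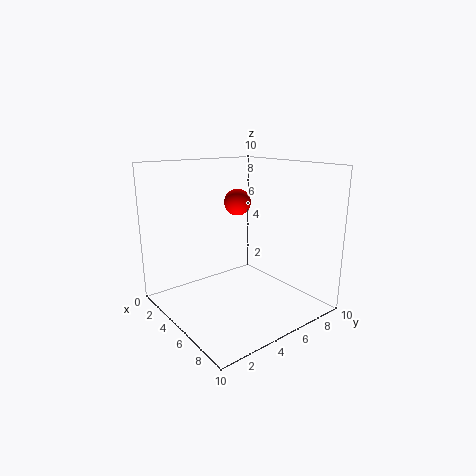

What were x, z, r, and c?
x = 3
z = 7
r = 1
c = 'red'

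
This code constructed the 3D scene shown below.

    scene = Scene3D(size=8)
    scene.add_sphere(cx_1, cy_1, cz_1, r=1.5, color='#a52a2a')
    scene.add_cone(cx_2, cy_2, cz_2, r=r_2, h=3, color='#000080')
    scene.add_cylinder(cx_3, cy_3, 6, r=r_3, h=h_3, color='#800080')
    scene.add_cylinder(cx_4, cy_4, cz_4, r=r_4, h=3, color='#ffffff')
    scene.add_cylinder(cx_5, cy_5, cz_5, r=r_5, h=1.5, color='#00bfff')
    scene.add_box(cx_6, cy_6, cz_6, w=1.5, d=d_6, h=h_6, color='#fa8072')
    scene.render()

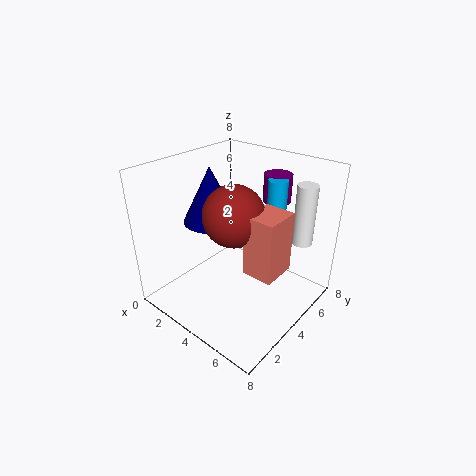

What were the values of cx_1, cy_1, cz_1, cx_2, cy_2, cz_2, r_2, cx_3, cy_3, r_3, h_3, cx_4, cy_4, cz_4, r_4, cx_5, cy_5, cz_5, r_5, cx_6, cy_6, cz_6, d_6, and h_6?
cx_1 = 5; cy_1 = 2.5; cz_1 = 6.25; cx_2 = 2.75; cy_2 = 3.25; cz_2 = 5; r_2 = 1.5; cx_3 = 5.25; cy_3 = 5.75; r_3 = 0.75; h_3 = 1.5; cx_4 = 7.5; cy_4 = 4.75; cz_4 = 4.75; r_4 = 0.5; cx_5 = 5.75; cy_5 = 5; cz_5 = 6; r_5 = 0.5; cx_6 = 6; cy_6 = 2; cz_6 = 3.75; d_6 = 1.75; h_6 = 3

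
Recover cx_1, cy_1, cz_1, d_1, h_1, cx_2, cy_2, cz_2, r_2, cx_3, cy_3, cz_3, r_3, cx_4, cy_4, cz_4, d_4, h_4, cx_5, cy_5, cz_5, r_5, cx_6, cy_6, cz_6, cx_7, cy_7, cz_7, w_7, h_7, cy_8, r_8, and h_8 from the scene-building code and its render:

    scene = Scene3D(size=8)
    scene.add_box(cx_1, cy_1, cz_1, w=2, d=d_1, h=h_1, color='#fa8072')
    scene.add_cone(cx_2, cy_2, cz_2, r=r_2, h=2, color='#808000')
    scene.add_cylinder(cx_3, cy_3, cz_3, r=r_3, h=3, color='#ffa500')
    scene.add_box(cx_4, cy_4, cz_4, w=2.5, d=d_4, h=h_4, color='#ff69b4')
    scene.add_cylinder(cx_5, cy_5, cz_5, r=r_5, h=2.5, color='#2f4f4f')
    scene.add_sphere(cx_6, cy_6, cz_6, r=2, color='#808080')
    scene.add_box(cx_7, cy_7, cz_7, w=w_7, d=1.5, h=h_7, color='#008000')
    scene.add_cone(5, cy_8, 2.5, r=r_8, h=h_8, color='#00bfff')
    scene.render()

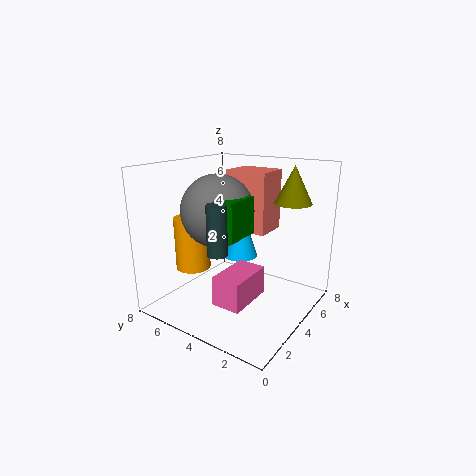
cx_1 = 5, cy_1 = 3, cz_1 = 4, d_1 = 2.5, h_1 = 3.5, cx_2 = 5.5, cy_2 = 1.5, cz_2 = 6, r_2 = 1, cx_3 = 3, cy_3 = 6.5, cz_3 = 2, r_3 = 1, cx_4 = 1, cy_4 = 2, cz_4 = 1.5, d_4 = 1.5, h_4 = 1.5, cx_5 = 1.5, cy_5 = 3.5, cz_5 = 4, r_5 = 0.5, cx_6 = 3.5, cy_6 = 5, cz_6 = 5.5, cx_7 = 2, cy_7 = 3, cz_7 = 4.5, w_7 = 2, h_7 = 2, cy_8 = 4.5, r_8 = 1, h_8 = 3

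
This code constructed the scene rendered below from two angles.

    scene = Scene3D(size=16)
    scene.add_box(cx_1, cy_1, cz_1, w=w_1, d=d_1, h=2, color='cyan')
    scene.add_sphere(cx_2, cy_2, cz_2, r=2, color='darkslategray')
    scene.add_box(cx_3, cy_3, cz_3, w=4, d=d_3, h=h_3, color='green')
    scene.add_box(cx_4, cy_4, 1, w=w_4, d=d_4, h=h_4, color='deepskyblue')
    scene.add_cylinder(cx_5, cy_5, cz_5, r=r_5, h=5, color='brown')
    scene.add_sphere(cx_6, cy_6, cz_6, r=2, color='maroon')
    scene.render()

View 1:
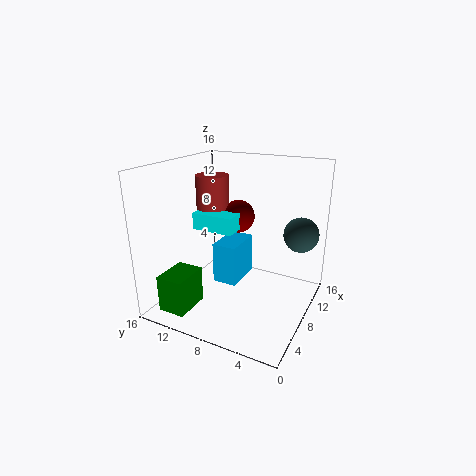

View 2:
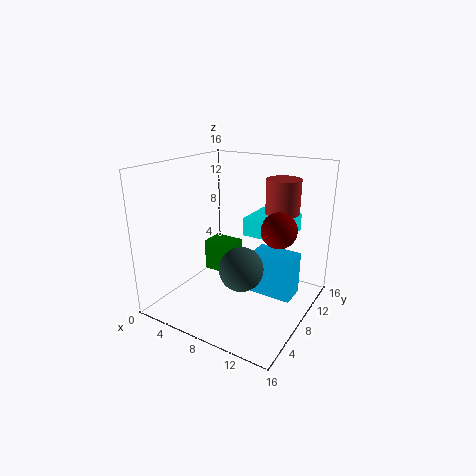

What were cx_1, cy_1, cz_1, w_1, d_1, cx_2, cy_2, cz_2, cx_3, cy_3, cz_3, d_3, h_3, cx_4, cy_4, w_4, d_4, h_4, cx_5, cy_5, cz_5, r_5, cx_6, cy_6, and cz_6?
cx_1 = 8
cy_1 = 9
cz_1 = 8
w_1 = 5
d_1 = 5
cx_2 = 12
cy_2 = 2
cz_2 = 8
cx_3 = 1
cy_3 = 11
cz_3 = 1
d_3 = 3
h_3 = 4
cx_4 = 9
cy_4 = 9
w_4 = 5
d_4 = 3
h_4 = 5
cx_5 = 11
cy_5 = 13
cz_5 = 9
r_5 = 2
cx_6 = 12
cy_6 = 10
cz_6 = 9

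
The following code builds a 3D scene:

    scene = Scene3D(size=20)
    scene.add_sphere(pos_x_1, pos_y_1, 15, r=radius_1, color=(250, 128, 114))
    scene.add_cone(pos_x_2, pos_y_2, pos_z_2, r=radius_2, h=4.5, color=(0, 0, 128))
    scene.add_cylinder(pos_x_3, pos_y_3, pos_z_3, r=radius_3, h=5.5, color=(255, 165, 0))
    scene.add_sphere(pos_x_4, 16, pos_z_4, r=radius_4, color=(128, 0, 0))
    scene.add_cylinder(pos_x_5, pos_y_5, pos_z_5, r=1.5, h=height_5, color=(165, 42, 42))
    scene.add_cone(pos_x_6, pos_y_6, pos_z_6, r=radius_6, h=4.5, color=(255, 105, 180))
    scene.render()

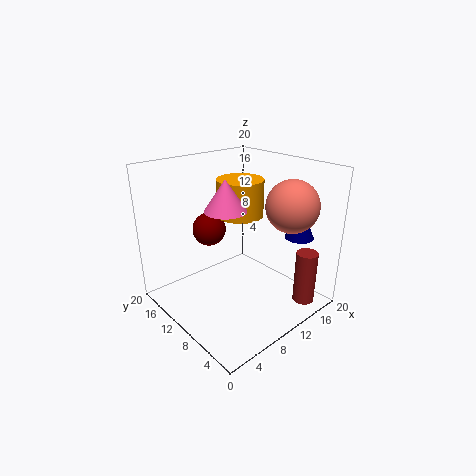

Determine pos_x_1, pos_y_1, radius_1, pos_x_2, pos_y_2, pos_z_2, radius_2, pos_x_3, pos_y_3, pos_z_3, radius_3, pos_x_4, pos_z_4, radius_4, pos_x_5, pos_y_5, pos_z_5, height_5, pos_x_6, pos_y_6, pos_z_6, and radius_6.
pos_x_1 = 14.5, pos_y_1 = 4.5, radius_1 = 3.5, pos_x_2 = 16.5, pos_y_2 = 4.5, pos_z_2 = 10, radius_2 = 2, pos_x_3 = 13.5, pos_y_3 = 13.5, pos_z_3 = 11.5, radius_3 = 3.5, pos_x_4 = 9.5, pos_z_4 = 9.5, radius_4 = 2.5, pos_x_5 = 16, pos_y_5 = 2.5, pos_z_5 = 1, height_5 = 7.5, pos_x_6 = 9.5, pos_y_6 = 12, pos_z_6 = 13.5, radius_6 = 3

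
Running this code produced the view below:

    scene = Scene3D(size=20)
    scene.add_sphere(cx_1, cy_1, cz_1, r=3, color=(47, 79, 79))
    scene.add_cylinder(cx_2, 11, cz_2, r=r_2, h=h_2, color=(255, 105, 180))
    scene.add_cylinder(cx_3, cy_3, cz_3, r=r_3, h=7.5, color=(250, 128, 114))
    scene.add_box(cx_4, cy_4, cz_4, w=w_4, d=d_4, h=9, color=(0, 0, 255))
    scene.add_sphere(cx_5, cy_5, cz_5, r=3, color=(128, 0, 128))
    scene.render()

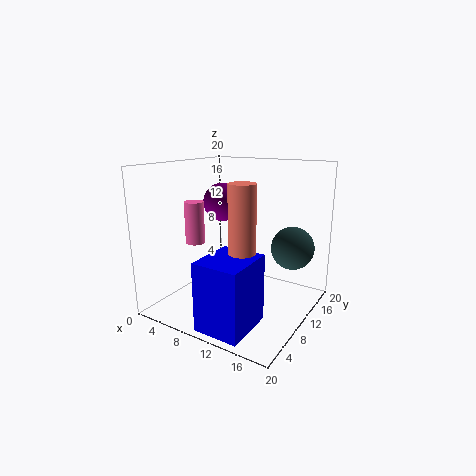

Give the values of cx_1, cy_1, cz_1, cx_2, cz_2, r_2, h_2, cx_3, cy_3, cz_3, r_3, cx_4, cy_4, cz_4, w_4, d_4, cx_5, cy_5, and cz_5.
cx_1 = 16.5, cy_1 = 14, cz_1 = 8.5, cx_2 = 1.5, cz_2 = 7.5, r_2 = 1.5, h_2 = 6.5, cx_3 = 15.5, cy_3 = 2, cz_3 = 11.5, r_3 = 1.5, cx_4 = 9.5, cy_4 = 0.5, cz_4 = 0.5, w_4 = 6, d_4 = 7, cx_5 = 4, cy_5 = 15, cz_5 = 13.5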